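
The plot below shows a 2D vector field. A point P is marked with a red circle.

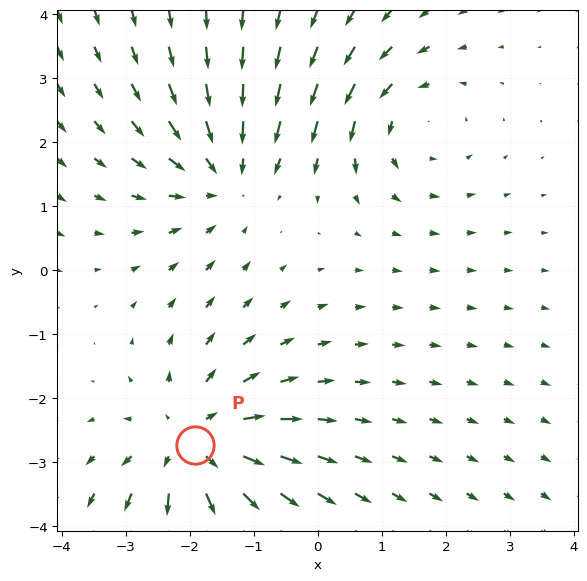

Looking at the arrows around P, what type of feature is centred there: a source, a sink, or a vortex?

source

At P (-1.9, -2.7) the arrows spread outward. Divergence about +4, curl ≈0 — positive divergence with near-zero curl is a source.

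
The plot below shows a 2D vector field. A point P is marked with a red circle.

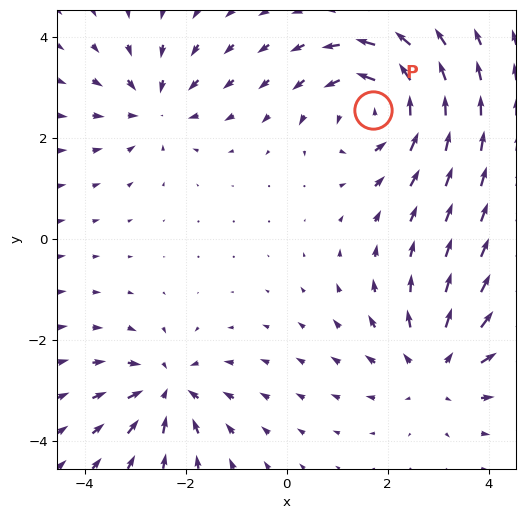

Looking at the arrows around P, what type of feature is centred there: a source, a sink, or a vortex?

At P (1.7, 2.6) the arrows circulate counterclockwise. Divergence ≈0, curl about +5 — near-zero divergence with nonzero curl is a vortex.

vortex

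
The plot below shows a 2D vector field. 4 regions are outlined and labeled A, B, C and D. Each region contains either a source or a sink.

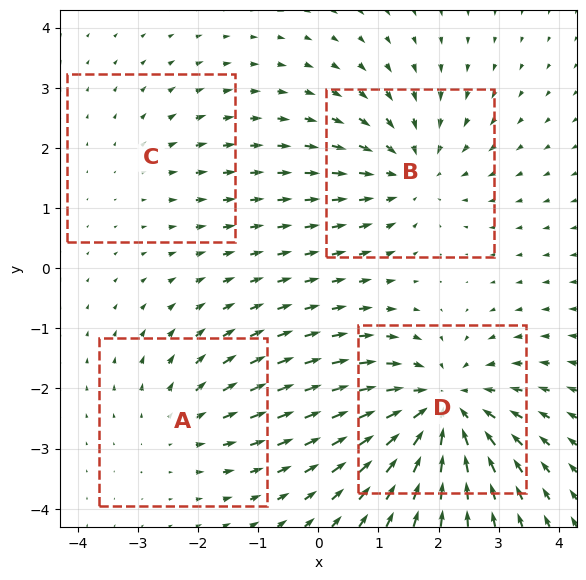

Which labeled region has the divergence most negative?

D

Divergence at each region's feature centre — A: about +3, B: about -5, C: about +2, D: about -7. Region D is most negative.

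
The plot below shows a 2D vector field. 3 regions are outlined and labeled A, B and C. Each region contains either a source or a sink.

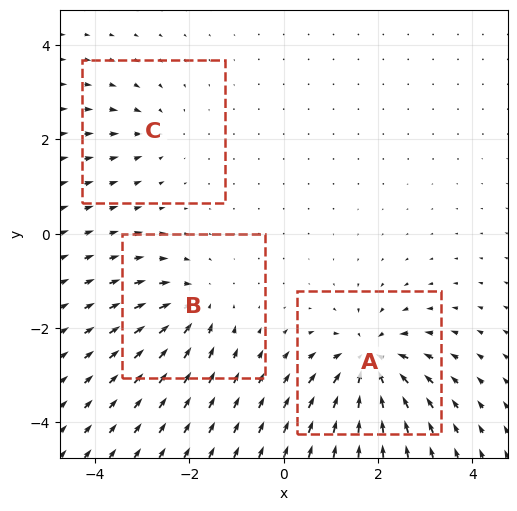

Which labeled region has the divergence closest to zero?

Divergence at each region's feature centre — A: about -6, B: about -4, C: about -3. Region C is closest to zero.

C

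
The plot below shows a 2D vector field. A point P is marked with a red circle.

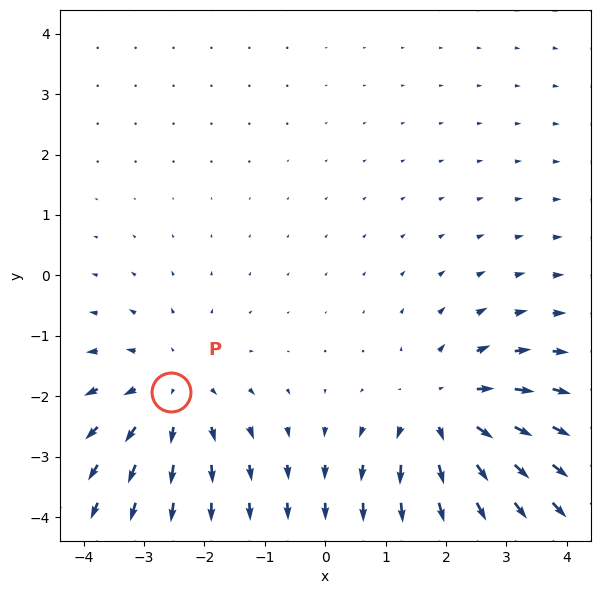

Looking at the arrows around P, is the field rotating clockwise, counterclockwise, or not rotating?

not rotating

Near P at (-2.6, -1.9) the arrows show no circulation. The curl there is ≈0.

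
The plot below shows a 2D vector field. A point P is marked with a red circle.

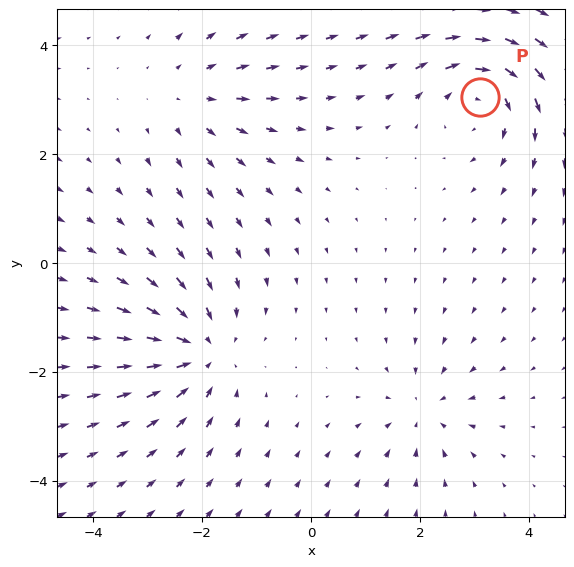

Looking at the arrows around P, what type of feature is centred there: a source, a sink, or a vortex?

At P (3.1, 3.0) the arrows circulate clockwise. Divergence ≈0, curl about -5 — near-zero divergence with nonzero curl is a vortex.

vortex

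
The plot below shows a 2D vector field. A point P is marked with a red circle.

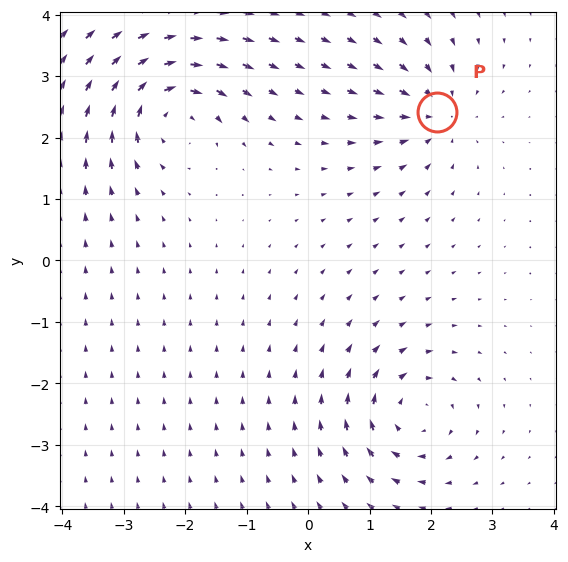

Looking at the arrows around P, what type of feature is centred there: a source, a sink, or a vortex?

sink

At P (2.1, 2.4) the arrows converge inward. Divergence about -4, curl ≈0 — negative divergence with near-zero curl is a sink.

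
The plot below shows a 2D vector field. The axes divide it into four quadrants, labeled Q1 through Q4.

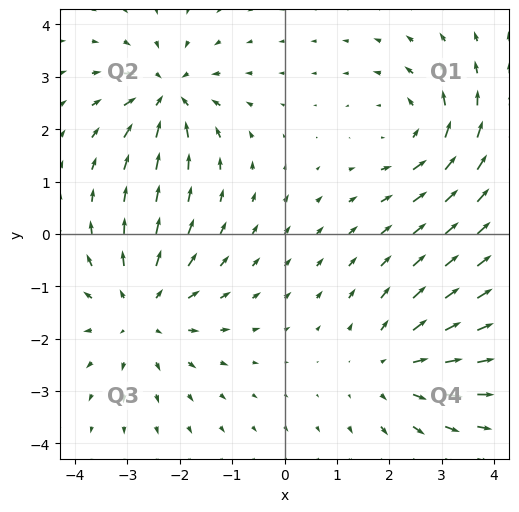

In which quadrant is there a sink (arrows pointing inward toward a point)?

Q2

The sink sits at approximately (-2.2, 2.6), which lies in quadrant Q2. The divergence there is about -6, negative as expected for a sink.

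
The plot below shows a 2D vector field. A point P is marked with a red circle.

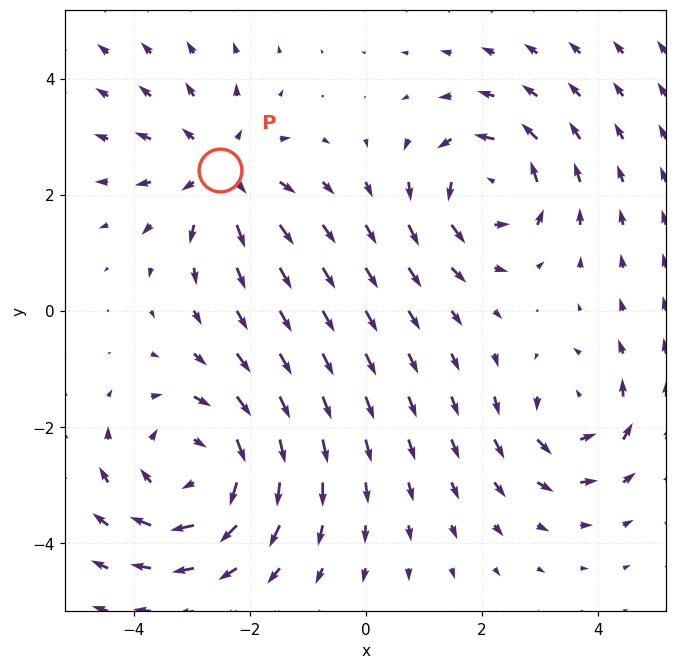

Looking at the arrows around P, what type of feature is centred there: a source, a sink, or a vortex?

At P (-2.5, 2.4) the arrows spread outward. Divergence about +3, curl ≈0 — positive divergence with near-zero curl is a source.

source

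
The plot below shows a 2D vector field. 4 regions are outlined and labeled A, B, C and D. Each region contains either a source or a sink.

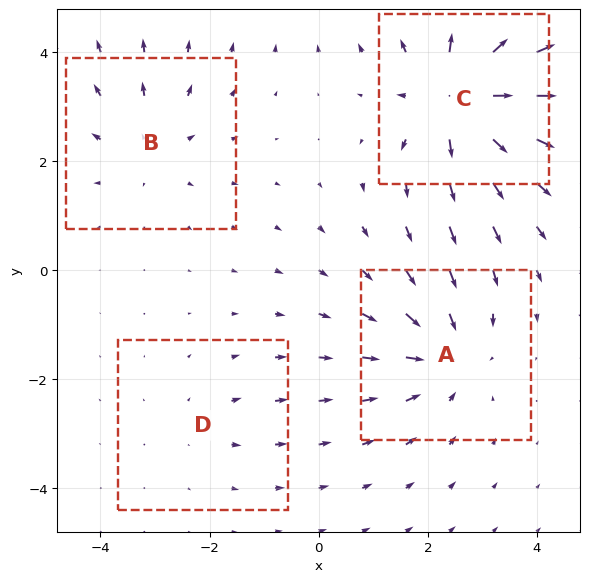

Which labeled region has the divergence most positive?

Divergence at each region's feature centre — A: about -4, B: about +3, C: about +7, D: about +2. Region C is most positive.

C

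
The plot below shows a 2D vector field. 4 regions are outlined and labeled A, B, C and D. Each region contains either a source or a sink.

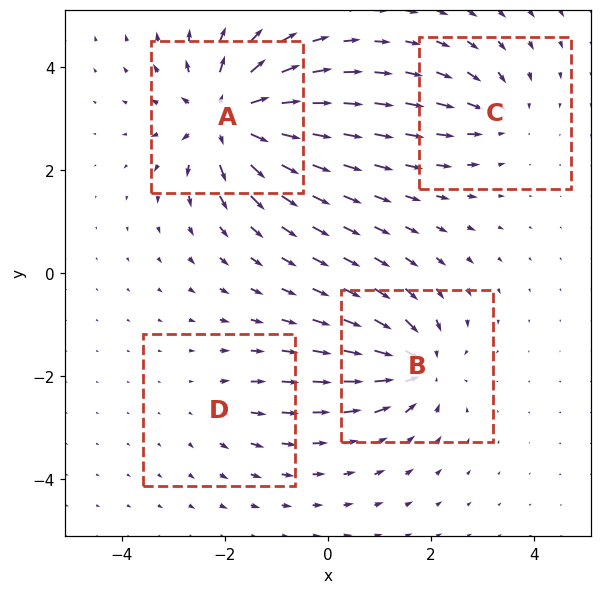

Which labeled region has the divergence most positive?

A

Divergence at each region's feature centre — A: about +8, B: about -6, C: about -4, D: about +2. Region A is most positive.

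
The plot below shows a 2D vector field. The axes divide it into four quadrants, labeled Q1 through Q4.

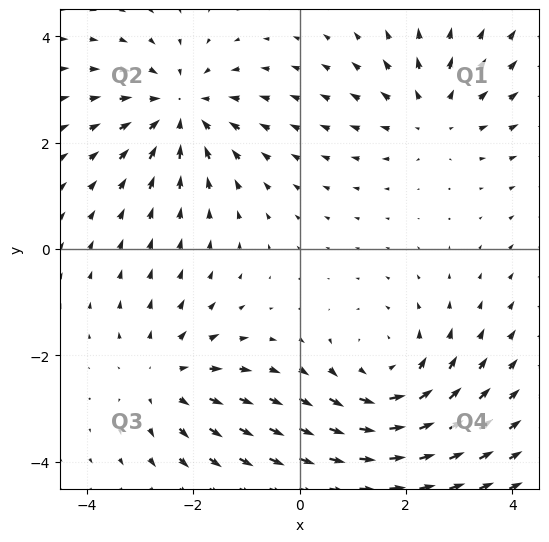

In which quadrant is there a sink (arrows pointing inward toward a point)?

The sink sits at approximately (-2.2, 2.6), which lies in quadrant Q2. The divergence there is about -4, negative as expected for a sink.

Q2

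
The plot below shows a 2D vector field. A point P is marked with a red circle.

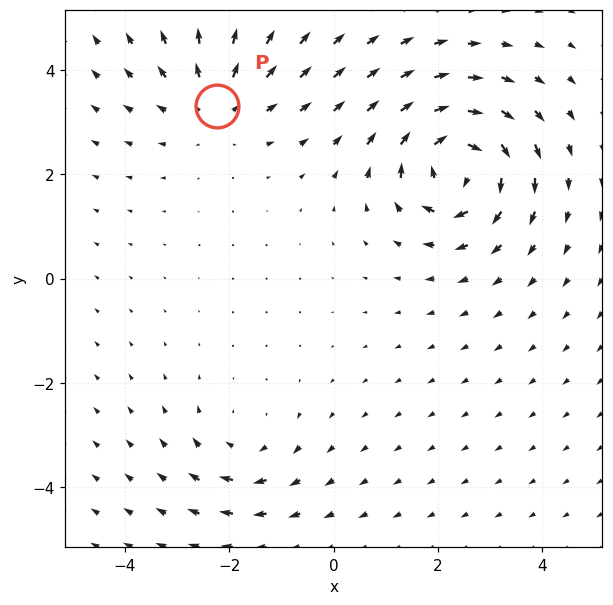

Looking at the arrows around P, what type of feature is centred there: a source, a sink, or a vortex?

source

At P (-2.2, 3.3) the arrows spread outward. Divergence about +3, curl ≈0 — positive divergence with near-zero curl is a source.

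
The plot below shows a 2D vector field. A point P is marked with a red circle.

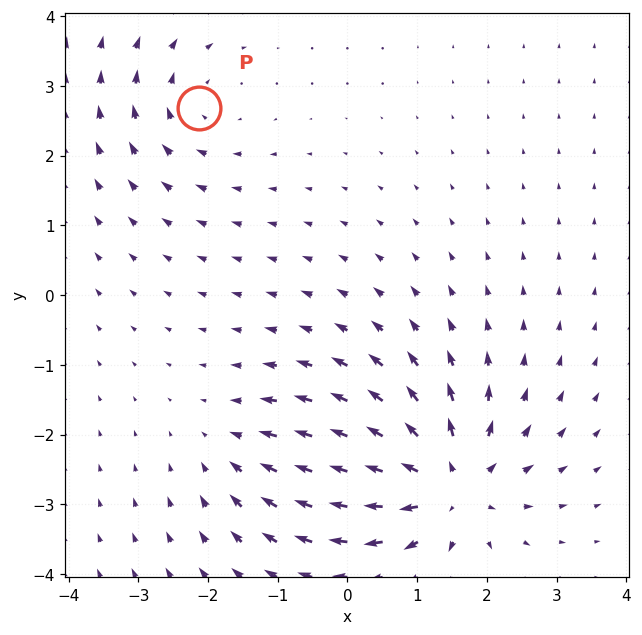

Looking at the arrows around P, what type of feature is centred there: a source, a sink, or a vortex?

At P (-2.1, 2.7) the arrows circulate clockwise. Divergence ≈0, curl about -3 — near-zero divergence with nonzero curl is a vortex.

vortex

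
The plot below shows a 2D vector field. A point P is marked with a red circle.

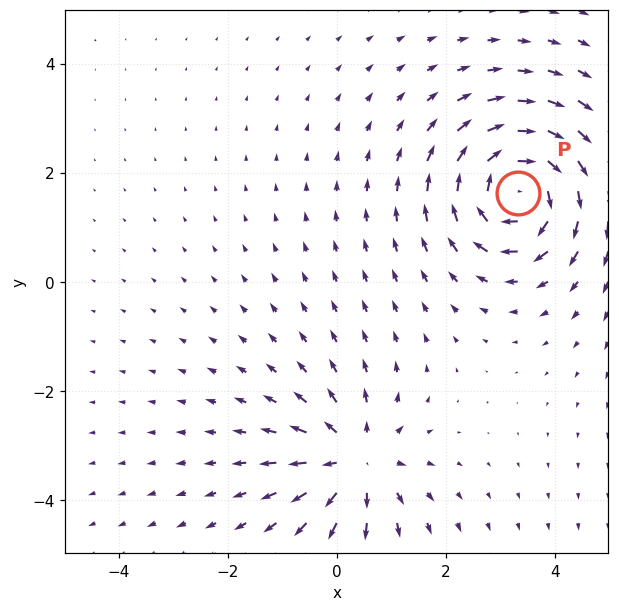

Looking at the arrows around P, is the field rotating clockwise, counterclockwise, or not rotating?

Near P at (3.3, 1.6) the arrows circulate clockwise. The curl (z-component) there is about -6; negative curl means clockwise rotation.

clockwise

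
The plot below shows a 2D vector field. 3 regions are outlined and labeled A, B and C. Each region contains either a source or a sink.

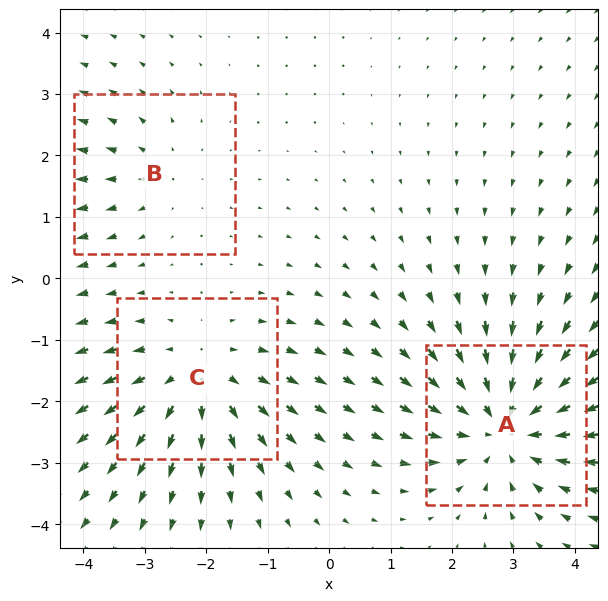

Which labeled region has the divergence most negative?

A

Divergence at each region's feature centre — A: about -4, B: about +2, C: about +3. Region A is most negative.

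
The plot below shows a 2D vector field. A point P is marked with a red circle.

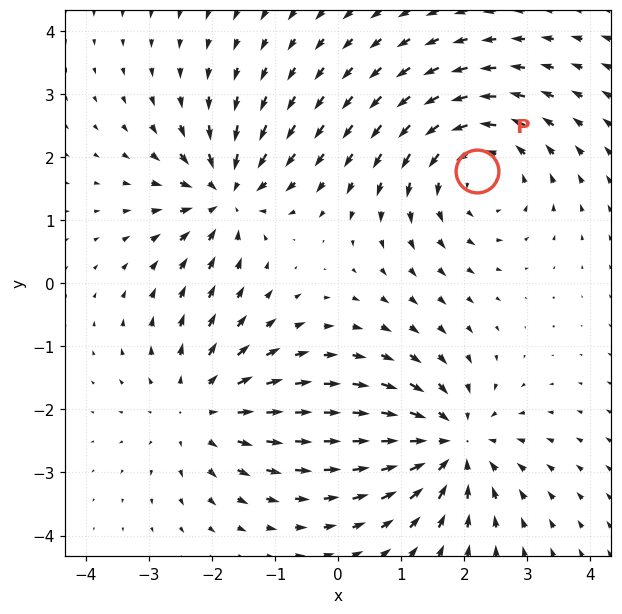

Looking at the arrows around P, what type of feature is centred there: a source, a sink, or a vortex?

At P (2.2, 1.8) the arrows circulate counterclockwise. Divergence ≈0, curl about +4 — near-zero divergence with nonzero curl is a vortex.

vortex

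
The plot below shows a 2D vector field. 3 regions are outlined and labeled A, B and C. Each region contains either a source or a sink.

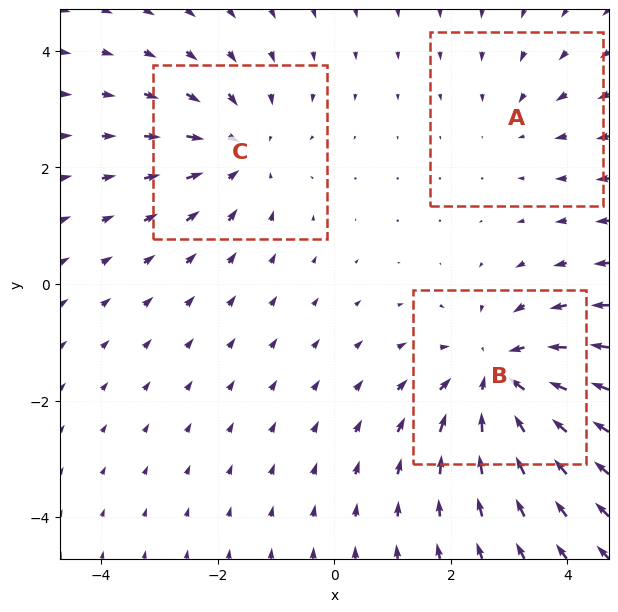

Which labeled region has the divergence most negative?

Divergence at each region's feature centre — A: about -2, B: about -4, C: about -3. Region B is most negative.

B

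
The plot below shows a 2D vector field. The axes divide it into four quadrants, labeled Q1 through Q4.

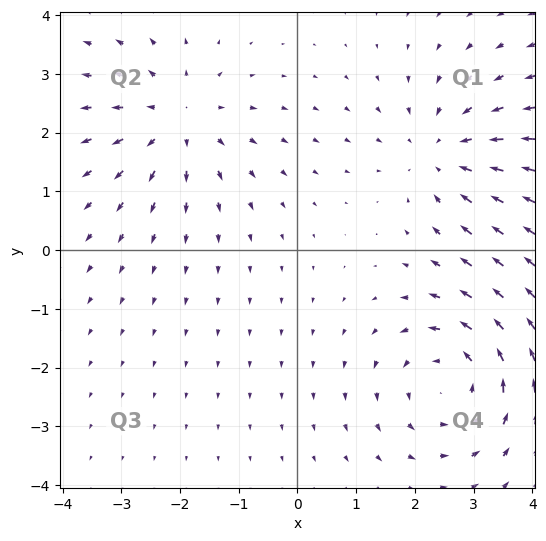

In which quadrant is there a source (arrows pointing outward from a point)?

Q2

The source sits at approximately (-2.0, 2.2), which lies in quadrant Q2. The divergence there is about +3, positive as expected for a source.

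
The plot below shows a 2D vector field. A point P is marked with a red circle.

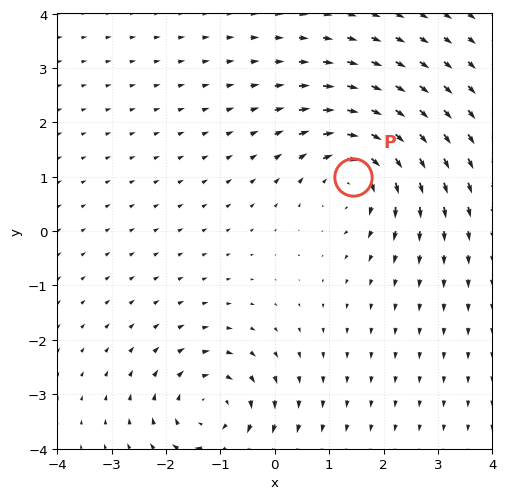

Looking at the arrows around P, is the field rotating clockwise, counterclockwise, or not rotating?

Near P at (1.4, 1.0) the arrows circulate clockwise. The curl (z-component) there is about -4; negative curl means clockwise rotation.

clockwise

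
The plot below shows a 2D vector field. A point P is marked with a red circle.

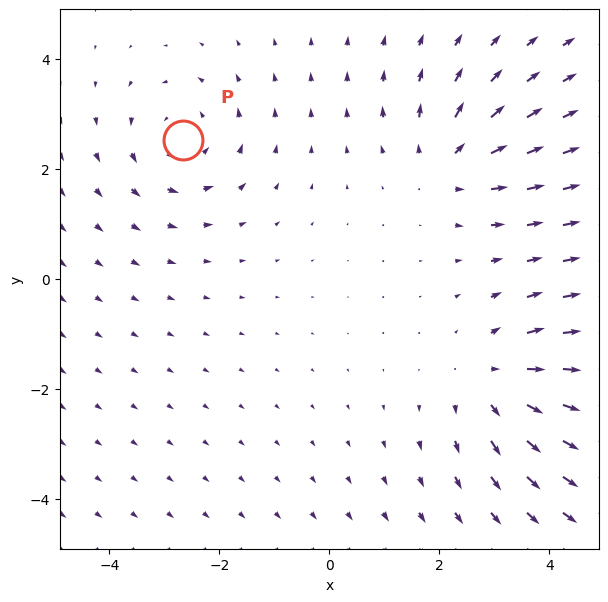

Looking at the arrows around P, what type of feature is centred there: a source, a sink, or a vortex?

vortex

At P (-2.7, 2.5) the arrows circulate counterclockwise. Divergence ≈0, curl about +3 — near-zero divergence with nonzero curl is a vortex.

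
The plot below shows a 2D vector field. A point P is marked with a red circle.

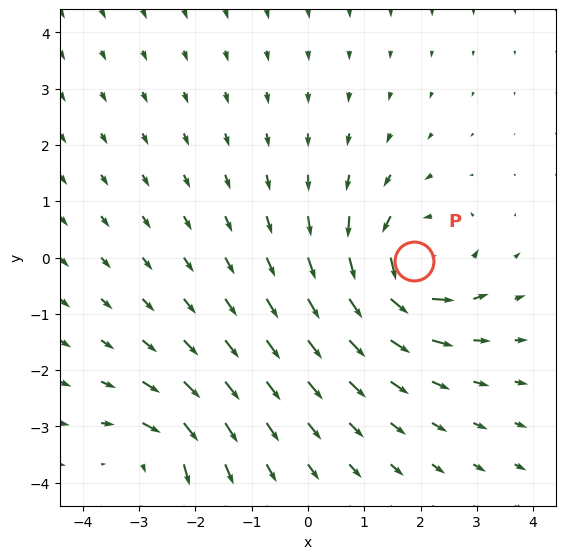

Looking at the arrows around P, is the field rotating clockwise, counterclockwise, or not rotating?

Near P at (1.9, -0.1) the arrows circulate counterclockwise. The curl (z-component) there is about +6; positive curl means counterclockwise rotation.

counterclockwise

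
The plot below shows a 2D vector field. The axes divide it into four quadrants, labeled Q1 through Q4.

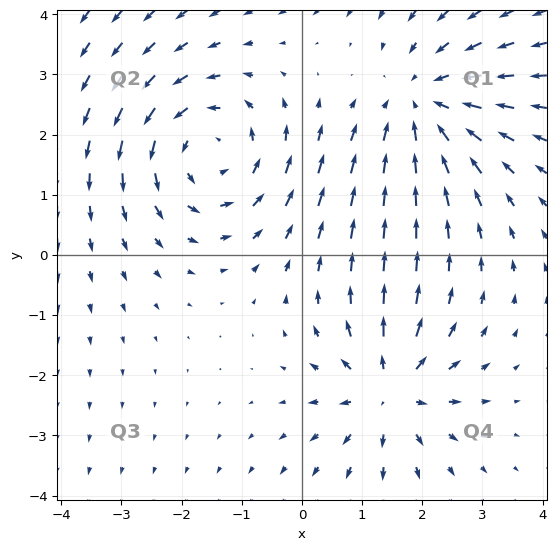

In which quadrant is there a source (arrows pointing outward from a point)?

The source sits at approximately (1.5, -2.3), which lies in quadrant Q4. The divergence there is about +5, positive as expected for a source.

Q4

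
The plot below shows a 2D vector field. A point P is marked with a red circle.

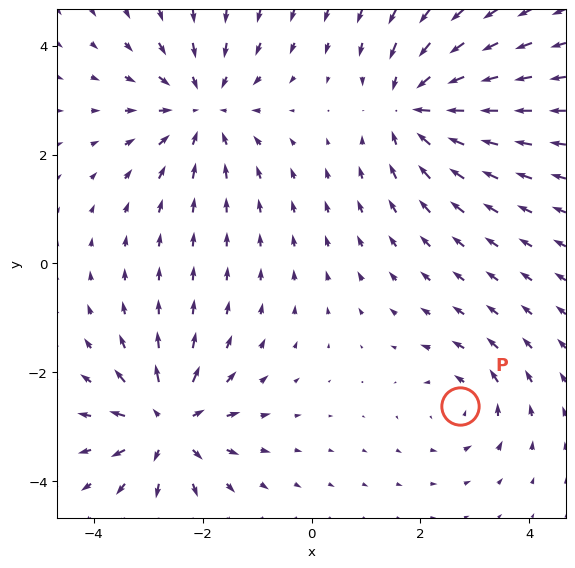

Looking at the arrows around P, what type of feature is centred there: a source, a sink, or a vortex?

vortex

At P (2.7, -2.6) the arrows circulate counterclockwise. Divergence ≈0, curl about +4 — near-zero divergence with nonzero curl is a vortex.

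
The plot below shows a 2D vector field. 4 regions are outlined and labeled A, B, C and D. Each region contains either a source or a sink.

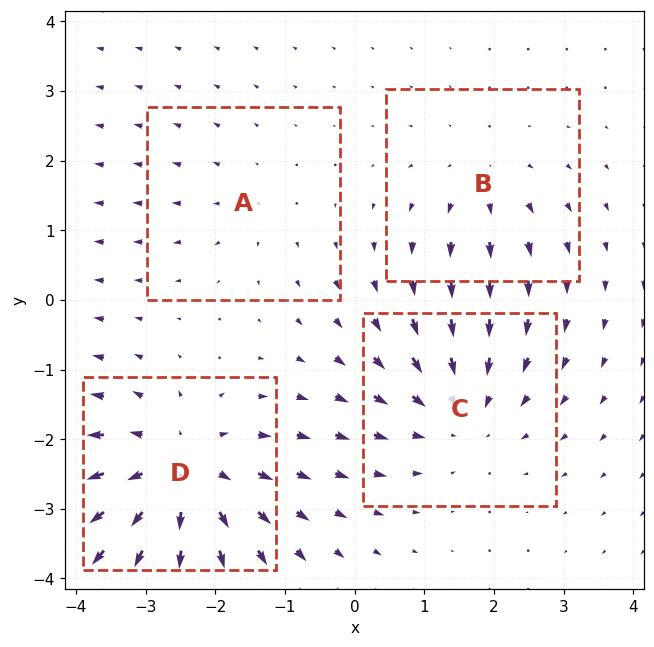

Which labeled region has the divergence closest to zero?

Divergence at each region's feature centre — A: about +2, B: about +3, C: about -4, D: about +6. Region A is closest to zero.

A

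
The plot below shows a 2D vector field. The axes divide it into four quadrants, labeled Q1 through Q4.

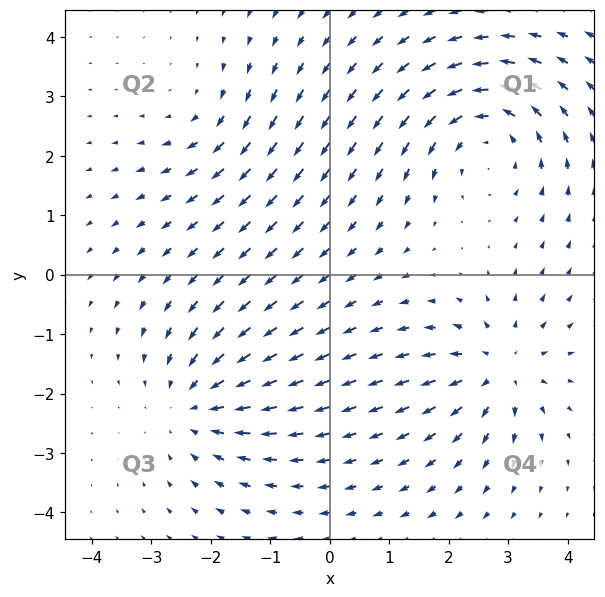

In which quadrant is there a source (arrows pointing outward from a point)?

The source sits at approximately (2.9, -1.6), which lies in quadrant Q4. The divergence there is about +4, positive as expected for a source.

Q4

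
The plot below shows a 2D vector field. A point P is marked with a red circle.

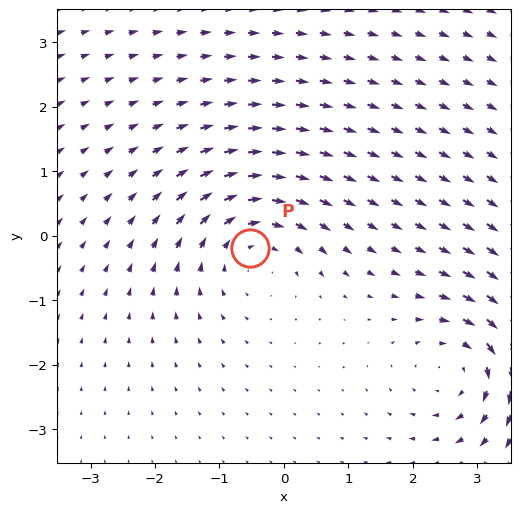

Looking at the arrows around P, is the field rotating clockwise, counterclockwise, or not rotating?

Near P at (-0.5, -0.2) the arrows circulate clockwise. The curl (z-component) there is about -4; negative curl means clockwise rotation.

clockwise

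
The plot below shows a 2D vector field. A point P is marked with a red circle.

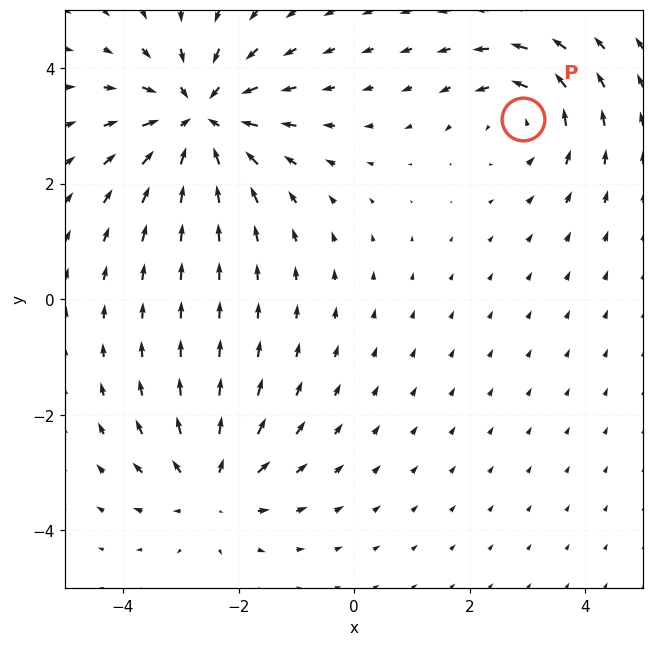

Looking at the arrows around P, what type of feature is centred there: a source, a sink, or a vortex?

vortex

At P (2.9, 3.1) the arrows circulate counterclockwise. Divergence ≈0, curl about +3 — near-zero divergence with nonzero curl is a vortex.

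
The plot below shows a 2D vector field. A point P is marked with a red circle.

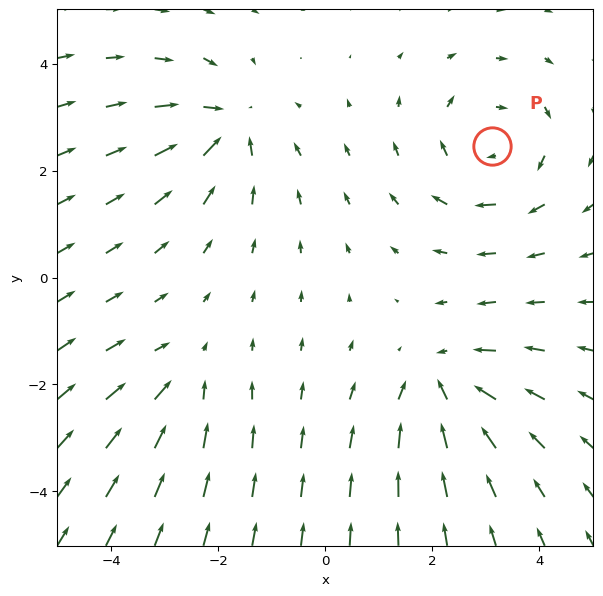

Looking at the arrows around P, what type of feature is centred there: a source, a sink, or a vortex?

At P (3.1, 2.5) the arrows circulate clockwise. Divergence ≈0, curl about -4 — near-zero divergence with nonzero curl is a vortex.

vortex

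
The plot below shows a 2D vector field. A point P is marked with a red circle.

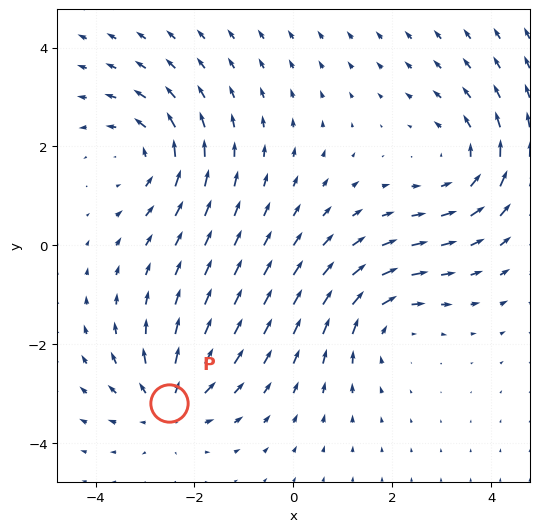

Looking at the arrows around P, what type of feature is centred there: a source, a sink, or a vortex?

source

At P (-2.5, -3.2) the arrows spread outward. Divergence about +4, curl ≈0 — positive divergence with near-zero curl is a source.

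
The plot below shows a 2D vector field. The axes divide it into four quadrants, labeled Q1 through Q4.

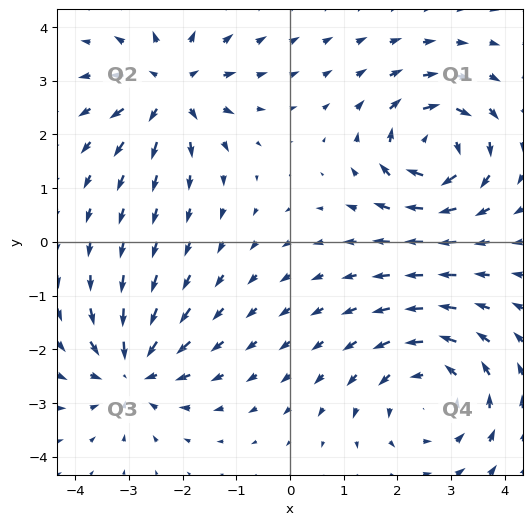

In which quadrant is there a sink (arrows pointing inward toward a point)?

Q3

The sink sits at approximately (-2.9, -2.4), which lies in quadrant Q3. The divergence there is about -5, negative as expected for a sink.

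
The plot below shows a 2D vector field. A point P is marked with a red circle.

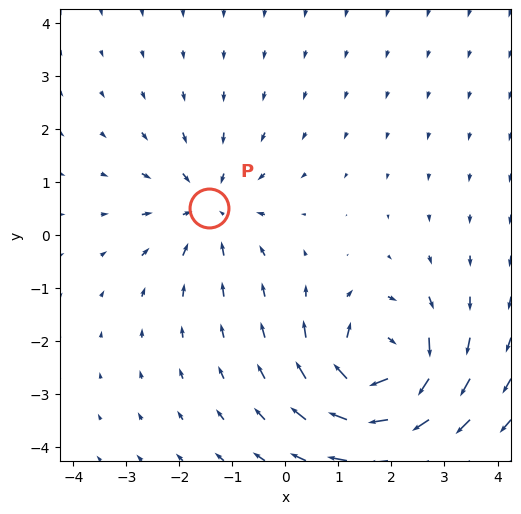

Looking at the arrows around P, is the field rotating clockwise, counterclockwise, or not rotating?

not rotating

Near P at (-1.4, 0.5) the arrows show no circulation. The curl there is ≈0.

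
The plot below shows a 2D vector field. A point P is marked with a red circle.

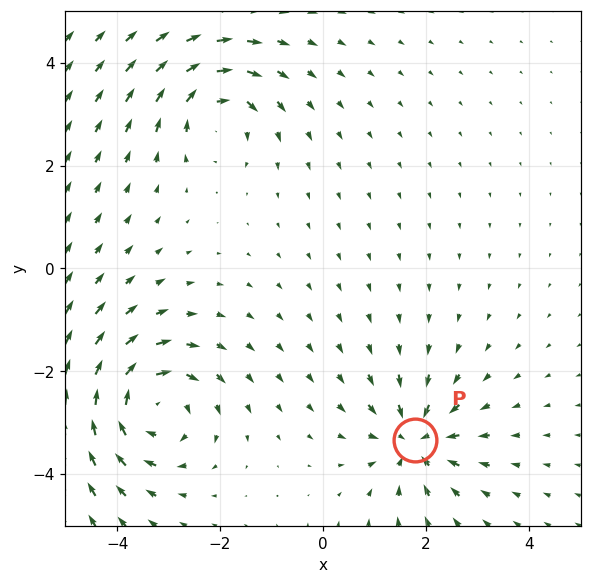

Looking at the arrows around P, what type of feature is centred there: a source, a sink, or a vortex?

sink

At P (1.8, -3.3) the arrows converge inward. Divergence about -5, curl ≈0 — negative divergence with near-zero curl is a sink.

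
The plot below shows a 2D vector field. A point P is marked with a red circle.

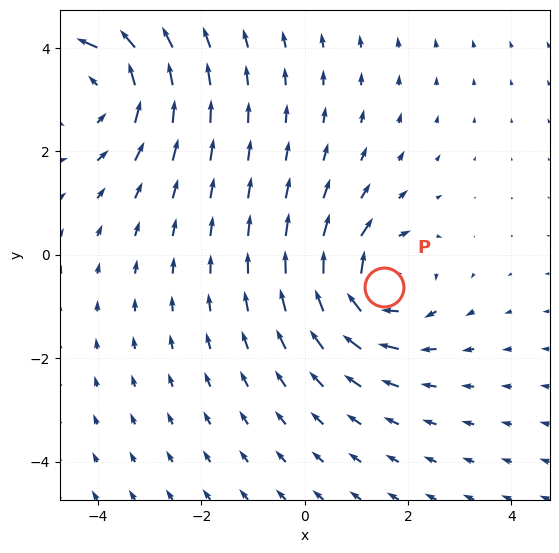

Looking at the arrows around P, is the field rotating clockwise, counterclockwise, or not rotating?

Near P at (1.5, -0.6) the arrows circulate clockwise. The curl (z-component) there is about -3; negative curl means clockwise rotation.

clockwise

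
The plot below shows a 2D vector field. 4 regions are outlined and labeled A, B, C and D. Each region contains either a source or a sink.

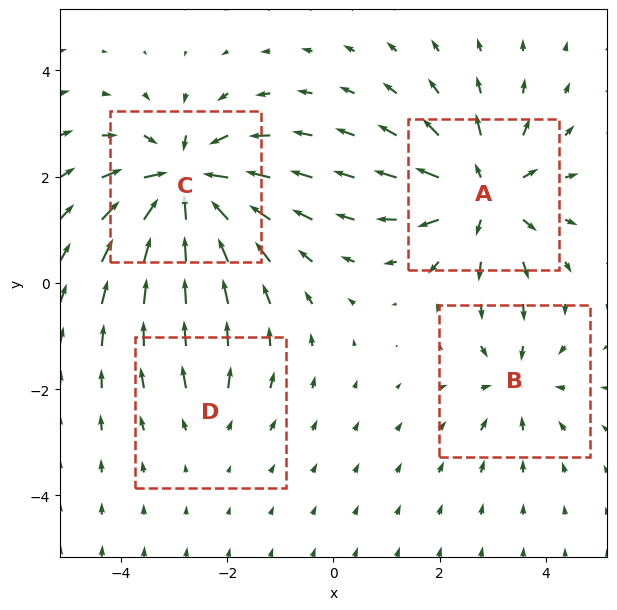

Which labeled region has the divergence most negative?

Divergence at each region's feature centre — A: about +6, B: about -4, C: about -7, D: about +2. Region C is most negative.

C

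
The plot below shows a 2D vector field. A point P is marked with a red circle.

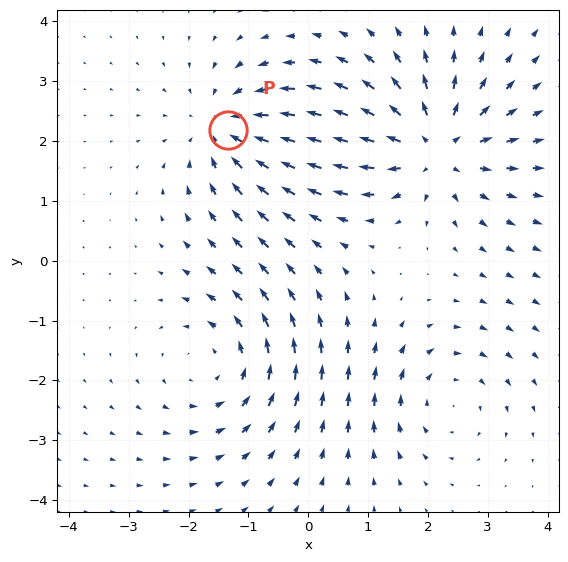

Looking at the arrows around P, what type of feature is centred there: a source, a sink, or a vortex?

sink

At P (-1.3, 2.2) the arrows converge inward. Divergence about -4, curl ≈0 — negative divergence with near-zero curl is a sink.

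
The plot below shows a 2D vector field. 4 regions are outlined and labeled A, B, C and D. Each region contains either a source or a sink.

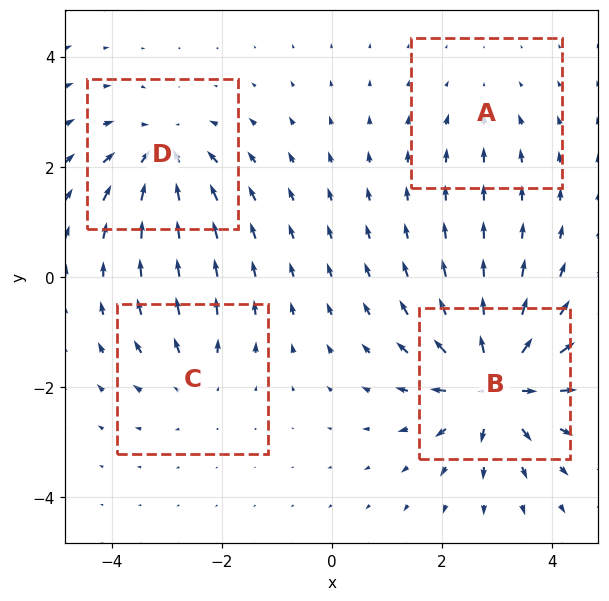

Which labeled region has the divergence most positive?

B

Divergence at each region's feature centre — A: about -2, B: about +8, C: about +4, D: about -6. Region B is most positive.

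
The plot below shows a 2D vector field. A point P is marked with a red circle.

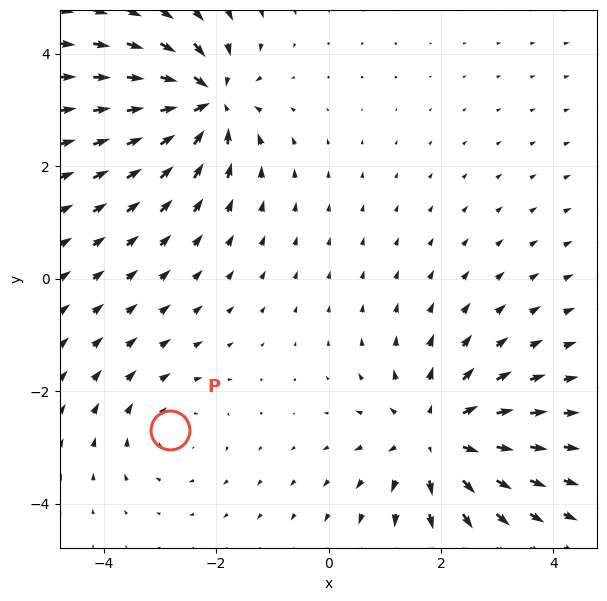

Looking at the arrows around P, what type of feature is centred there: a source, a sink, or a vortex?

At P (-2.8, -2.7) the arrows circulate clockwise. Divergence ≈0, curl about -2 — near-zero divergence with nonzero curl is a vortex.

vortex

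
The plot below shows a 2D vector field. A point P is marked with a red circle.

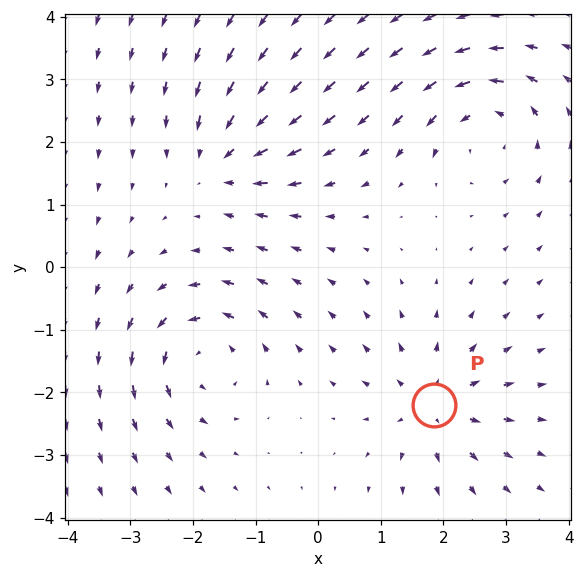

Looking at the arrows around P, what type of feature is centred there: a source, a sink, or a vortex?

source

At P (1.8, -2.2) the arrows spread outward. Divergence about +4, curl ≈0 — positive divergence with near-zero curl is a source.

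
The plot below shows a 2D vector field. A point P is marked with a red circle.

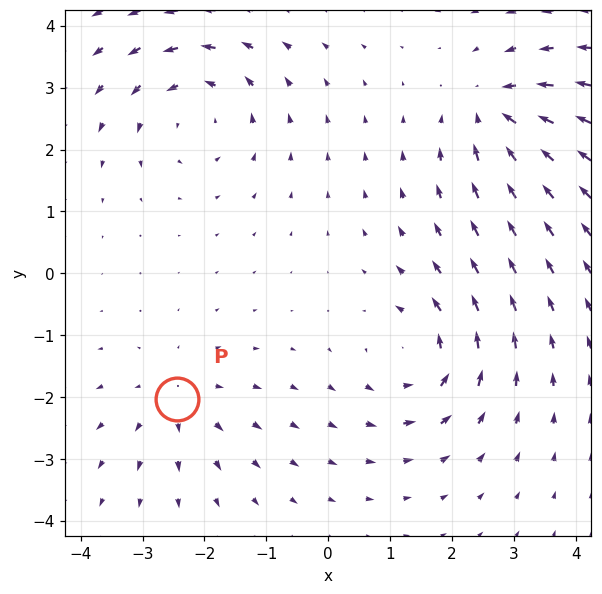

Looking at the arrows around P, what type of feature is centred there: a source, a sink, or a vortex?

source

At P (-2.4, -2.0) the arrows spread outward. Divergence about +4, curl ≈0 — positive divergence with near-zero curl is a source.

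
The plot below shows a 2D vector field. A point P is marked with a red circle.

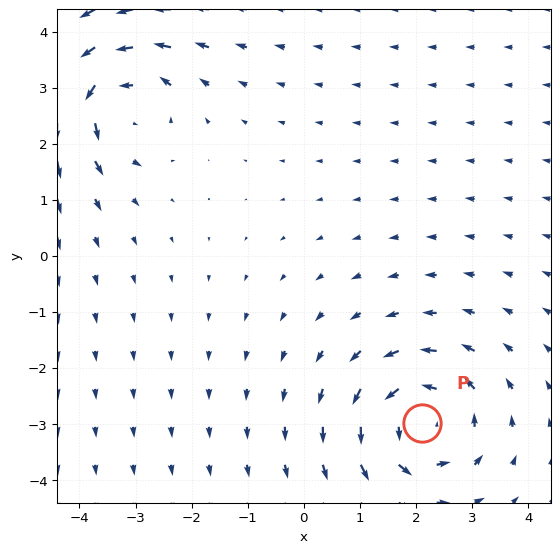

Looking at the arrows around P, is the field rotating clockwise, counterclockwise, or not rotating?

counterclockwise

Near P at (2.1, -3.0) the arrows circulate counterclockwise. The curl (z-component) there is about +5; positive curl means counterclockwise rotation.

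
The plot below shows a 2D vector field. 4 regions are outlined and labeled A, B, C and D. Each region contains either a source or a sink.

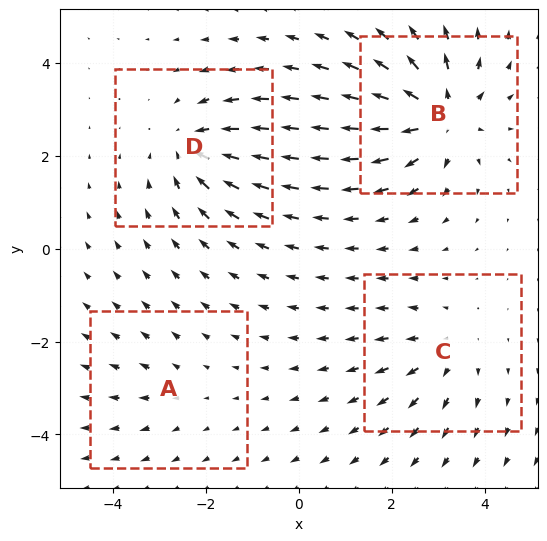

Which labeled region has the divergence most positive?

B

Divergence at each region's feature centre — A: about +2, B: about +6, C: about +3, D: about -5. Region B is most positive.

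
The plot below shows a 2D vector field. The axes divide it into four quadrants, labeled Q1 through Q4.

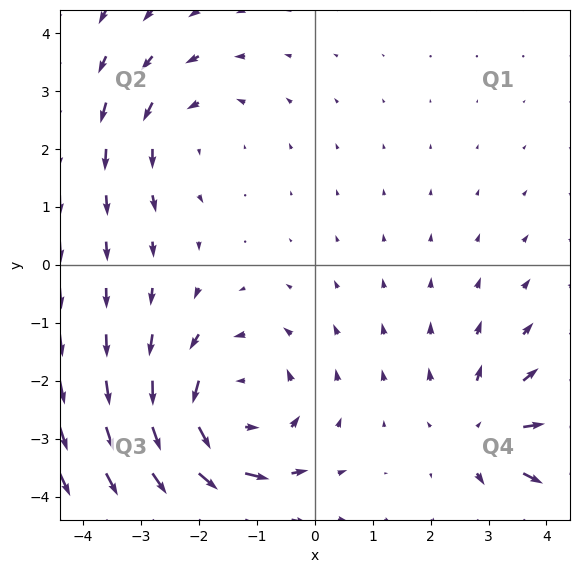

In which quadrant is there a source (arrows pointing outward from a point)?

The source sits at approximately (3.0, -2.9), which lies in quadrant Q4. The divergence there is about +3, positive as expected for a source.

Q4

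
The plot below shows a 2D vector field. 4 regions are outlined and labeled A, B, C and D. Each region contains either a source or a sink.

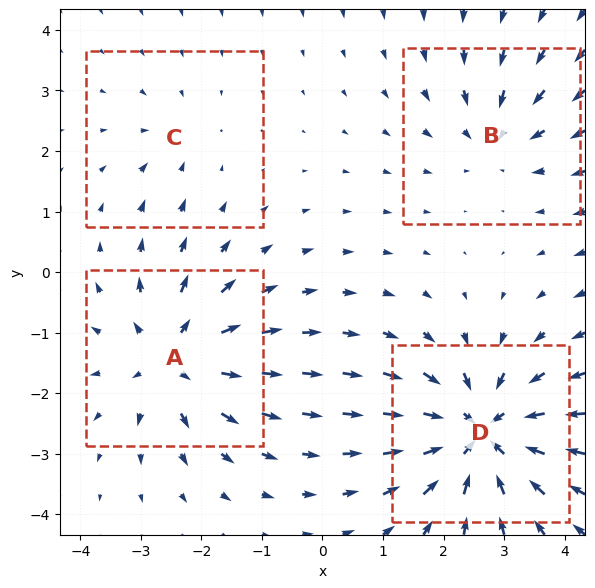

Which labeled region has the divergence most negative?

Divergence at each region's feature centre — A: about +5, B: about -4, C: about -2, D: about -7. Region D is most negative.

D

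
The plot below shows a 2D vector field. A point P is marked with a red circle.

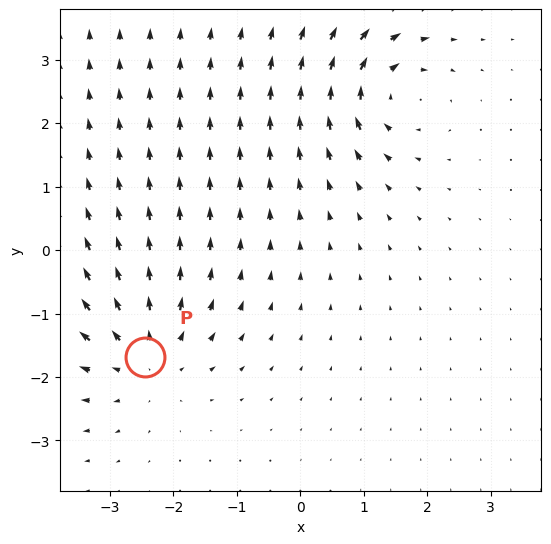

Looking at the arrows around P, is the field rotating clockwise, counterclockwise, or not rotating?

not rotating

Near P at (-2.4, -1.7) the arrows show no circulation. The curl there is ≈0.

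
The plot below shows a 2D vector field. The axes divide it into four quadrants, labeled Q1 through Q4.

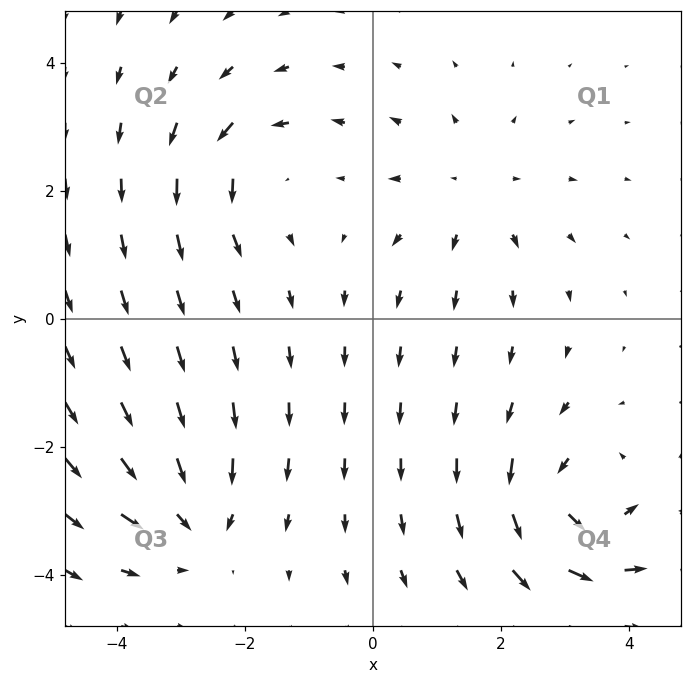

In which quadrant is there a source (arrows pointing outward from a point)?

Q1

The source sits at approximately (1.5, 2.0), which lies in quadrant Q1. The divergence there is about +3, positive as expected for a source.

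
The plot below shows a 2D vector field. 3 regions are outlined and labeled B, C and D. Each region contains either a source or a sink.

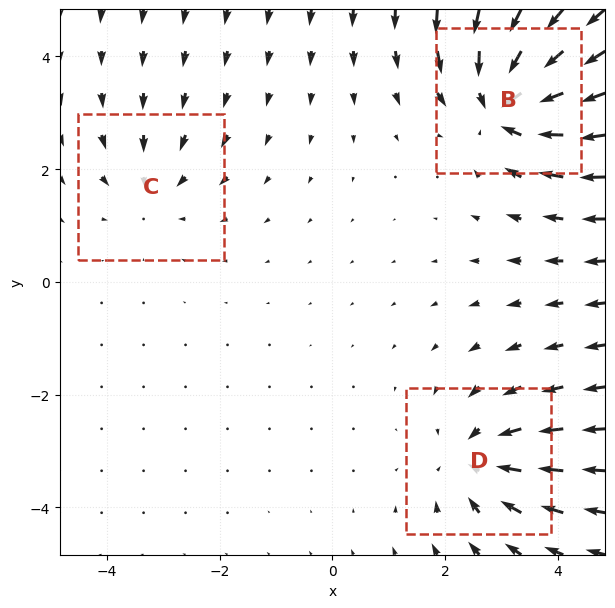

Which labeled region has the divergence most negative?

Divergence at each region's feature centre — B: about -5, C: about -2, D: about -3. Region B is most negative.

B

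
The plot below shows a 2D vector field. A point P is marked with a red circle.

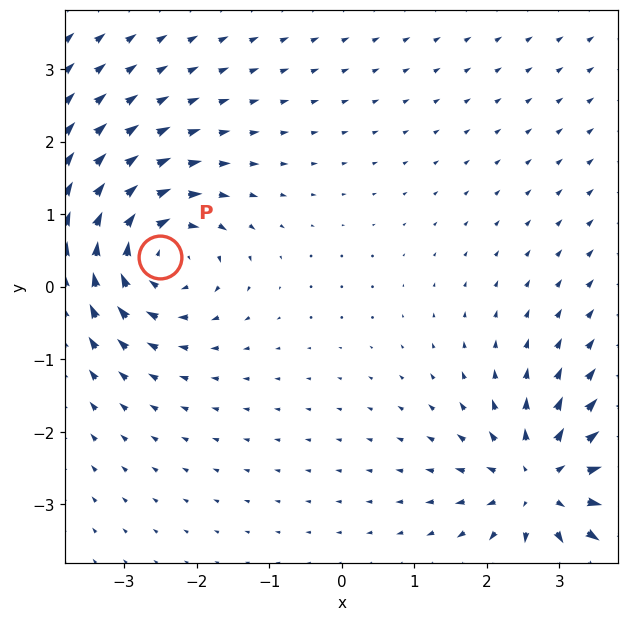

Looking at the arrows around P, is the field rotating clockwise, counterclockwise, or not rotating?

clockwise

Near P at (-2.5, 0.4) the arrows circulate clockwise. The curl (z-component) there is about -6; negative curl means clockwise rotation.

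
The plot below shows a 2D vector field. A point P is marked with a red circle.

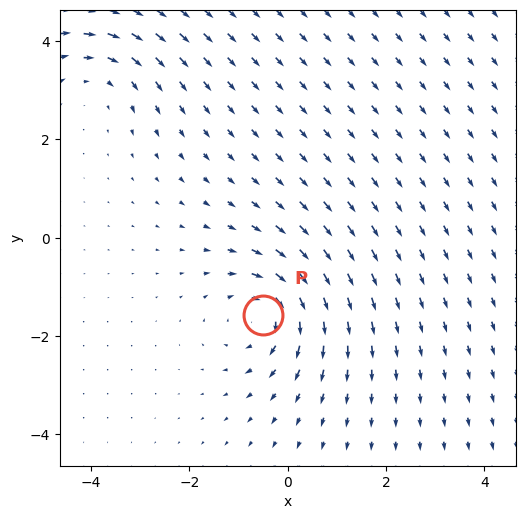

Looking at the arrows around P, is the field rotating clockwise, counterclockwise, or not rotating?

Near P at (-0.5, -1.6) the arrows circulate clockwise. The curl (z-component) there is about -4; negative curl means clockwise rotation.

clockwise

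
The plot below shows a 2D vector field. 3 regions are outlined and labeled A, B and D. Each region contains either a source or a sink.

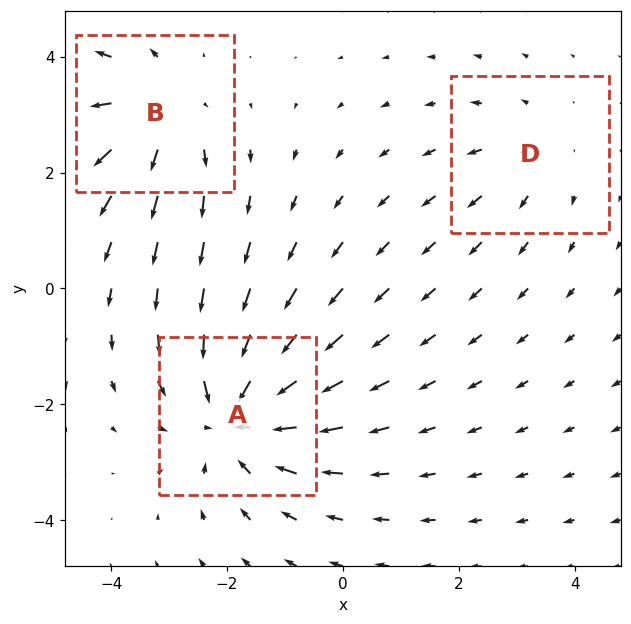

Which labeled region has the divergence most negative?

A

Divergence at each region's feature centre — A: about -4, B: about +3, D: about +2. Region A is most negative.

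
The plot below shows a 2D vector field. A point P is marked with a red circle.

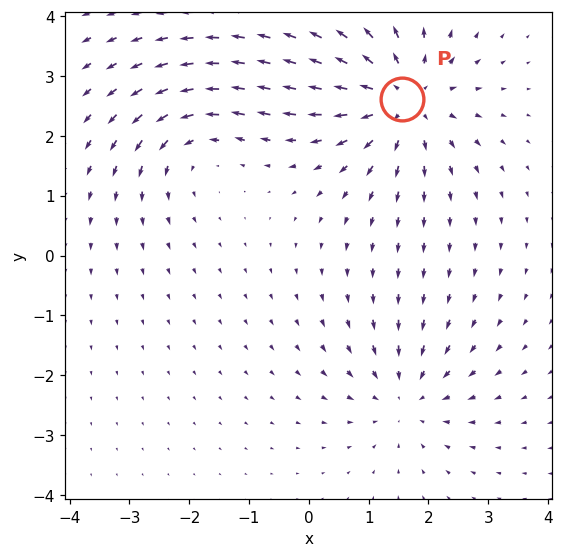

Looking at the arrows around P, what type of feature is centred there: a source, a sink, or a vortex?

At P (1.6, 2.6) the arrows spread outward. Divergence about +4, curl ≈0 — positive divergence with near-zero curl is a source.

source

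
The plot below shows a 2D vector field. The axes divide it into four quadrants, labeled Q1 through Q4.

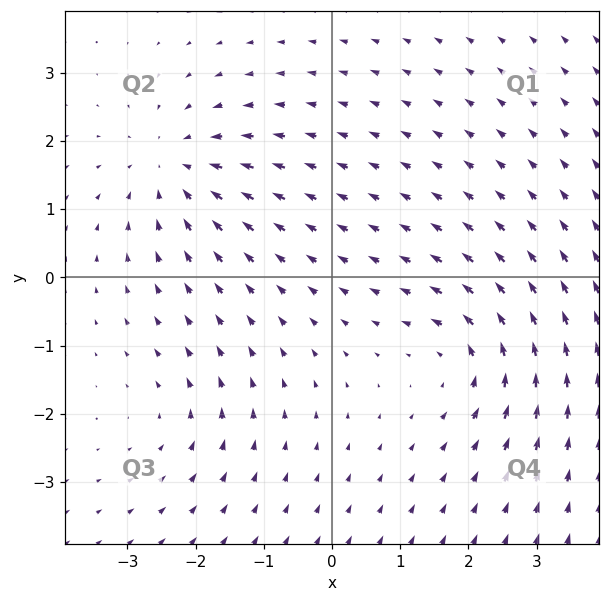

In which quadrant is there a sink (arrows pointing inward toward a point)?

The sink sits at approximately (-2.3, 1.6), which lies in quadrant Q2. The divergence there is about -4, negative as expected for a sink.

Q2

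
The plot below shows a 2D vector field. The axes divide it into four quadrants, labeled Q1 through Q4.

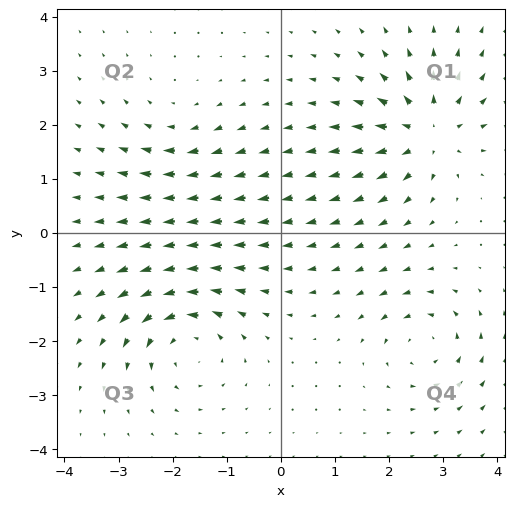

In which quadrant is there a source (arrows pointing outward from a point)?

The source sits at approximately (2.7, 1.9), which lies in quadrant Q1. The divergence there is about +6, positive as expected for a source.

Q1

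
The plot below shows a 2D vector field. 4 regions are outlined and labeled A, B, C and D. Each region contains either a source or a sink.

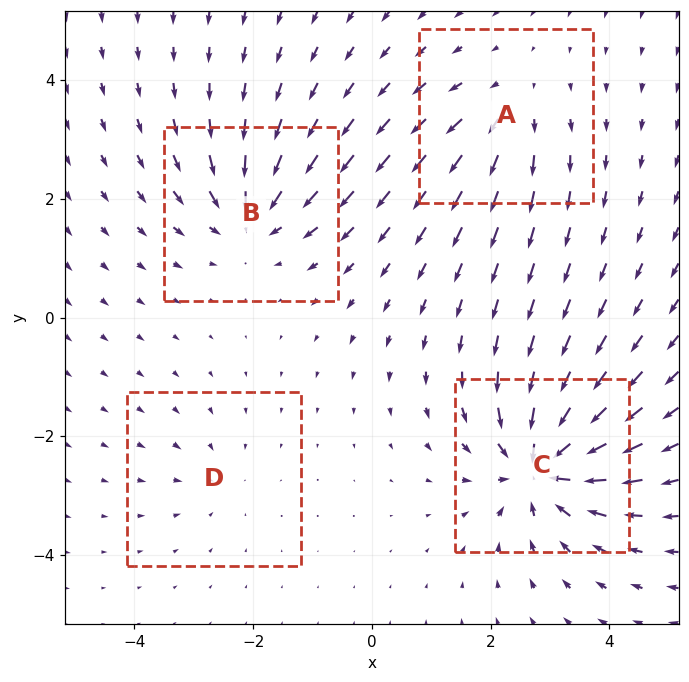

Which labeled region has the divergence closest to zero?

D

Divergence at each region's feature centre — A: about +4, B: about -6, C: about -8, D: about -2. Region D is closest to zero.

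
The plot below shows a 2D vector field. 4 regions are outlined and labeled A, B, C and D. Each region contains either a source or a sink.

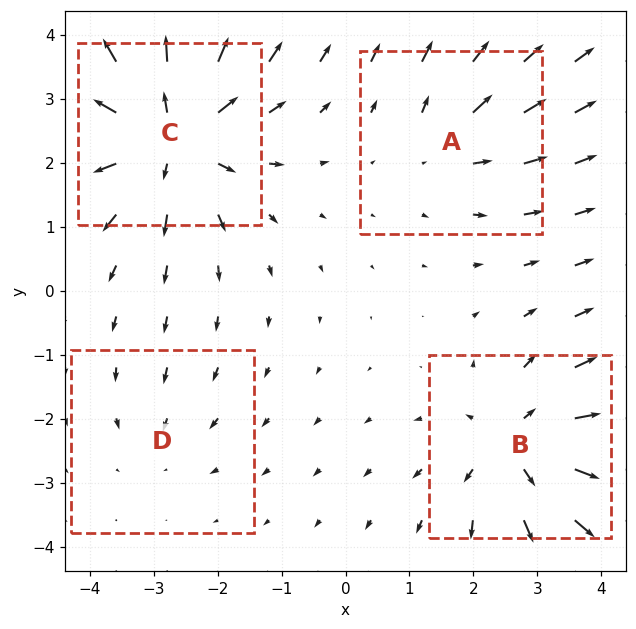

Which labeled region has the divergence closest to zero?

Divergence at each region's feature centre — A: about +3, B: about +5, C: about +7, D: about -2. Region D is closest to zero.

D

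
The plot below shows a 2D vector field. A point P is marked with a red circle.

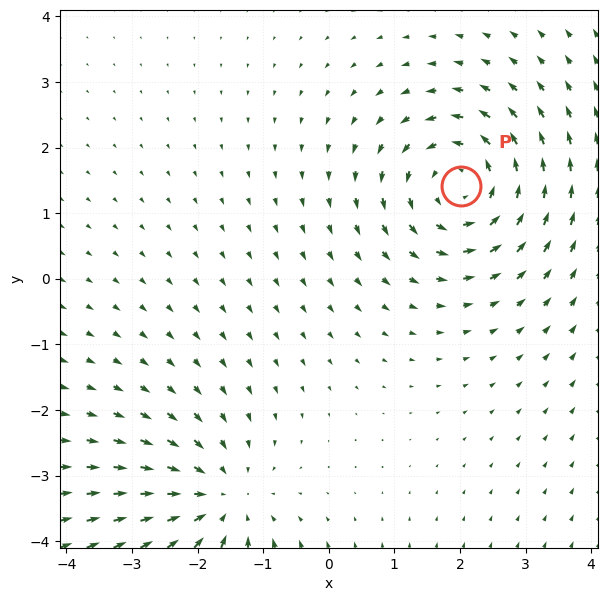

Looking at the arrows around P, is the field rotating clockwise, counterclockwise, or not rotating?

Near P at (2.0, 1.4) the arrows circulate counterclockwise. The curl (z-component) there is about +5; positive curl means counterclockwise rotation.

counterclockwise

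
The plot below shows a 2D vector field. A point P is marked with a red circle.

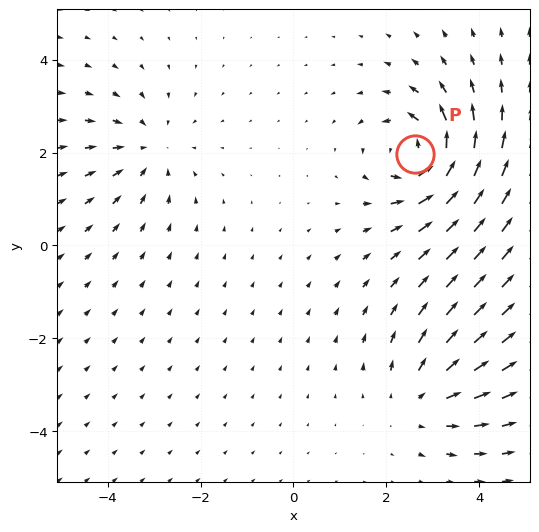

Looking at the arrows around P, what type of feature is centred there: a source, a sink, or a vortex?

At P (2.6, 2.0) the arrows circulate counterclockwise. Divergence ≈0, curl about +6 — near-zero divergence with nonzero curl is a vortex.

vortex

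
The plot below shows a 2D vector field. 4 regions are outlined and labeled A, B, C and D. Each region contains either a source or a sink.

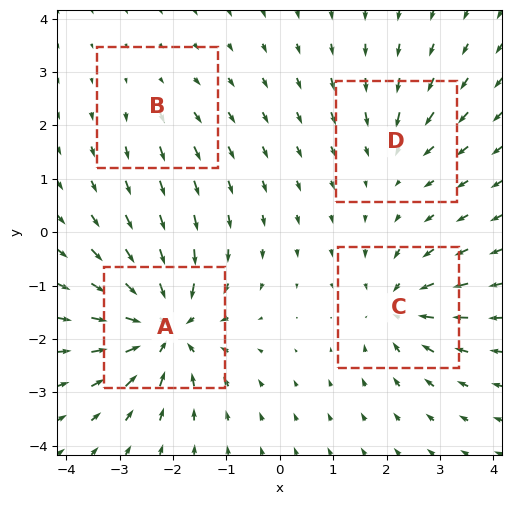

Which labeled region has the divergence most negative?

Divergence at each region's feature centre — A: about -9, B: about +2, C: about -5, D: about -4. Region A is most negative.

A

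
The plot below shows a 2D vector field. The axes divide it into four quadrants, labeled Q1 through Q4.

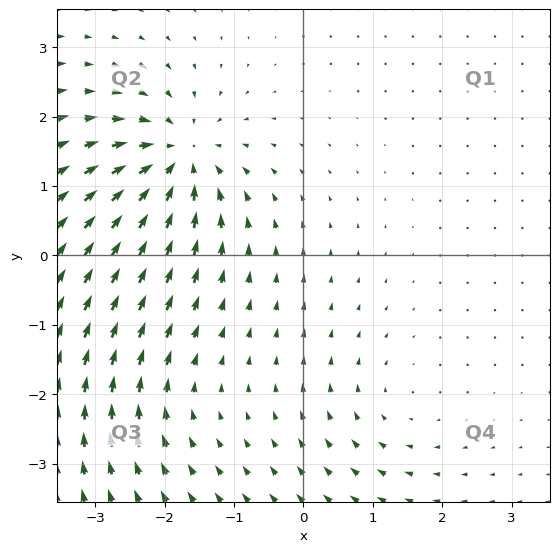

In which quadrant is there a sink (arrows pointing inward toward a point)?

The sink sits at approximately (-1.8, 1.4), which lies in quadrant Q2. The divergence there is about -7, negative as expected for a sink.

Q2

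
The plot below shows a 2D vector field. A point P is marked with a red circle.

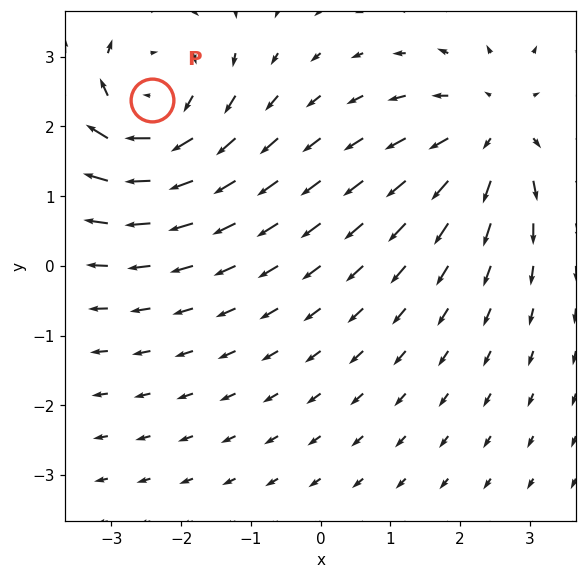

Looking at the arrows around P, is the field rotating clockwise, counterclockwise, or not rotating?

Near P at (-2.4, 2.4) the arrows circulate clockwise. The curl (z-component) there is about -4; negative curl means clockwise rotation.

clockwise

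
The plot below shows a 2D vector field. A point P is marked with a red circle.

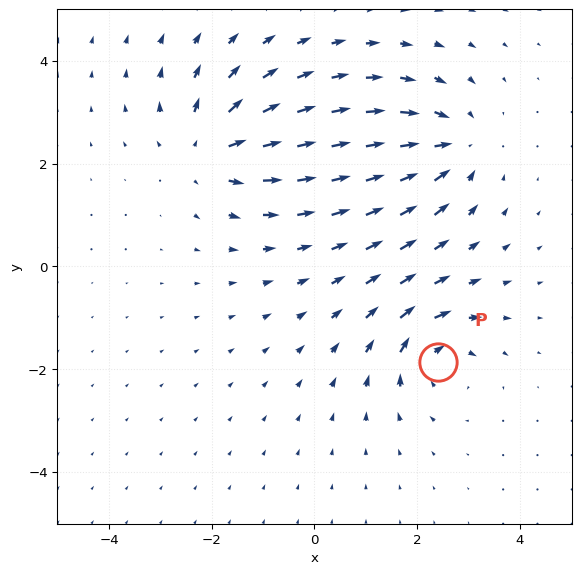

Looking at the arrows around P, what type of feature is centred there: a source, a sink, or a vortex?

At P (2.4, -1.9) the arrows circulate clockwise. Divergence ≈0, curl about -6 — near-zero divergence with nonzero curl is a vortex.

vortex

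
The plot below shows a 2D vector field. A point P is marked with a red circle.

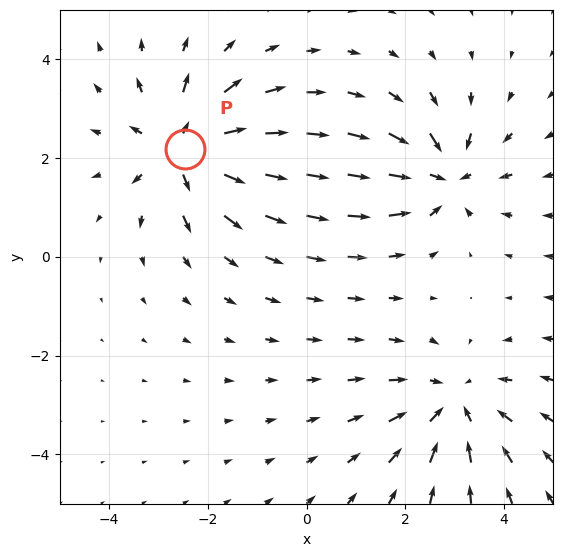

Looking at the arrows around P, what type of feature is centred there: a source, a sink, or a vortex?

source

At P (-2.5, 2.2) the arrows spread outward. Divergence about +5, curl ≈0 — positive divergence with near-zero curl is a source.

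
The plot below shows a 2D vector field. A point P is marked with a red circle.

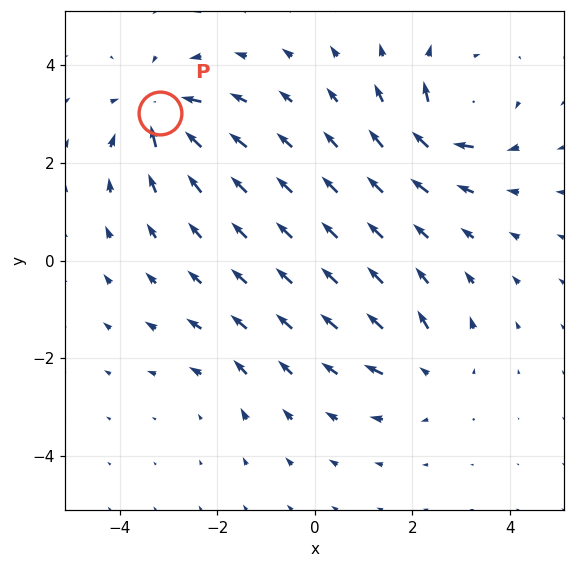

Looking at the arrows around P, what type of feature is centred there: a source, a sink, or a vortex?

At P (-3.2, 3.0) the arrows converge inward. Divergence about -7, curl ≈0 — negative divergence with near-zero curl is a sink.

sink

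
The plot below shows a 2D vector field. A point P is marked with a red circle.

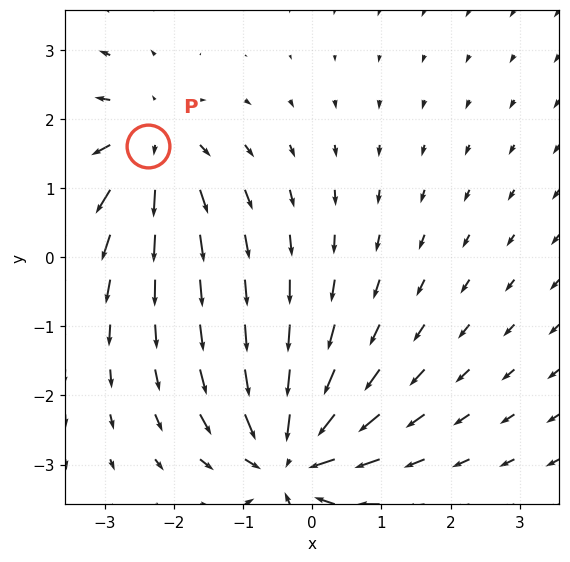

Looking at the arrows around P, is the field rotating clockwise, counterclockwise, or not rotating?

Near P at (-2.4, 1.6) the arrows show no circulation. The curl there is ≈0.

not rotating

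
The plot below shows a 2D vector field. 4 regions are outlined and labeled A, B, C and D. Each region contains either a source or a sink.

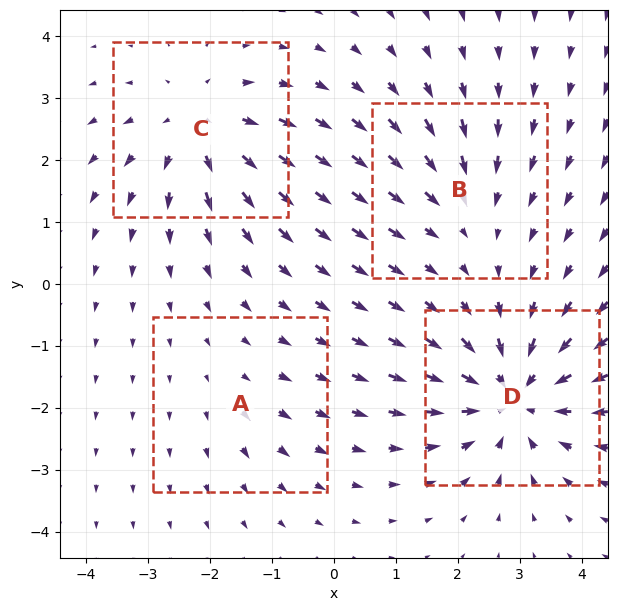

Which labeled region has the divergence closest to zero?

Divergence at each region's feature centre — A: about +2, B: about -3, C: about +5, D: about -7. Region A is closest to zero.

A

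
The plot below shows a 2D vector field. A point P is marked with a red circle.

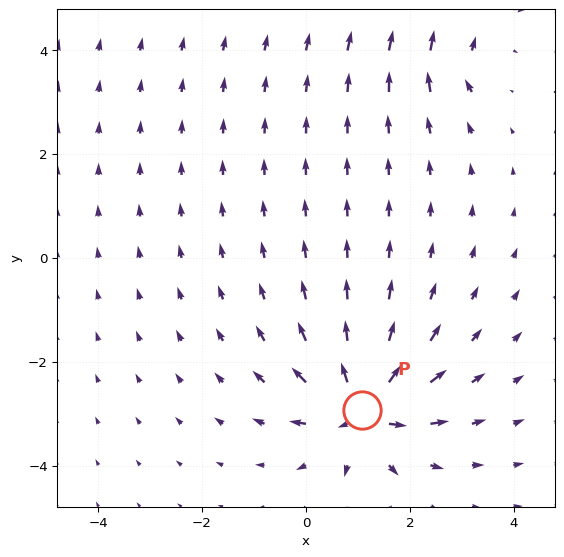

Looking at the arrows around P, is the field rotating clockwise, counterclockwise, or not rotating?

Near P at (1.1, -2.9) the arrows show no circulation. The curl there is ≈0.

not rotating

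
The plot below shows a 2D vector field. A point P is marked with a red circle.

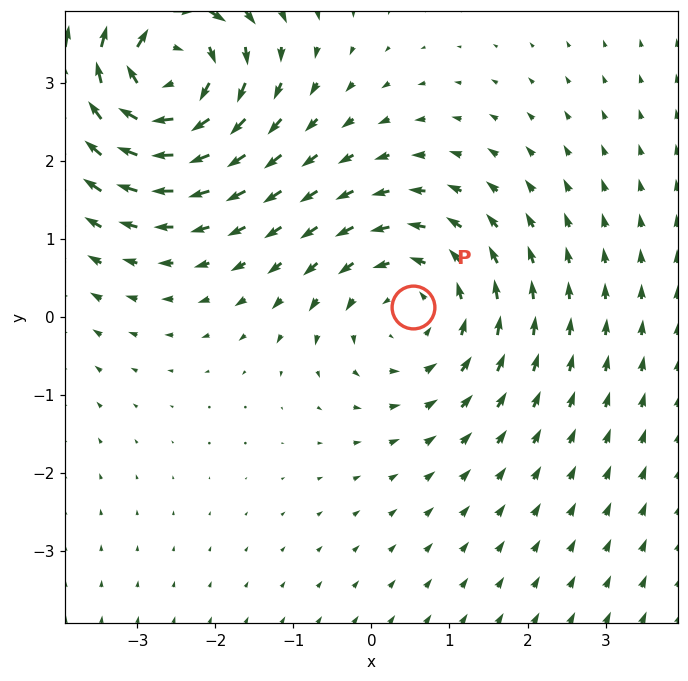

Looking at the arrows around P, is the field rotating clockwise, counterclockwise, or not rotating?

counterclockwise

Near P at (0.5, 0.1) the arrows circulate counterclockwise. The curl (z-component) there is about +3; positive curl means counterclockwise rotation.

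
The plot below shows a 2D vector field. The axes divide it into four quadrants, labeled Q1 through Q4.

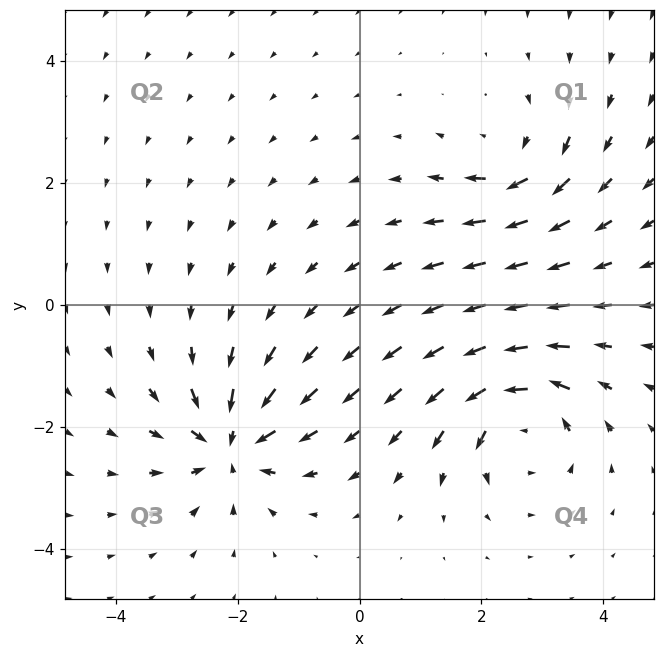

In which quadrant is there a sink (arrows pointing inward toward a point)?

Q3

The sink sits at approximately (-2.1, -2.3), which lies in quadrant Q3. The divergence there is about -7, negative as expected for a sink.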